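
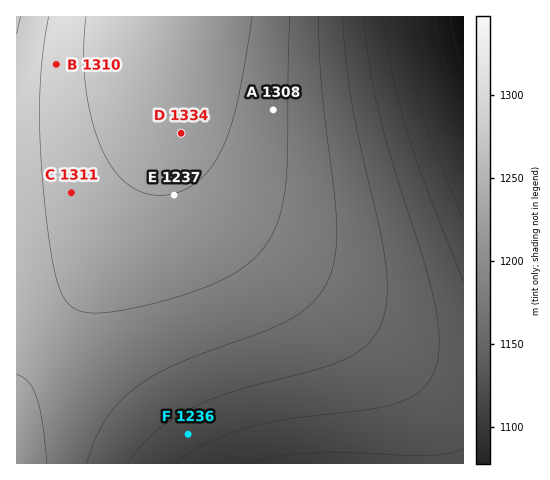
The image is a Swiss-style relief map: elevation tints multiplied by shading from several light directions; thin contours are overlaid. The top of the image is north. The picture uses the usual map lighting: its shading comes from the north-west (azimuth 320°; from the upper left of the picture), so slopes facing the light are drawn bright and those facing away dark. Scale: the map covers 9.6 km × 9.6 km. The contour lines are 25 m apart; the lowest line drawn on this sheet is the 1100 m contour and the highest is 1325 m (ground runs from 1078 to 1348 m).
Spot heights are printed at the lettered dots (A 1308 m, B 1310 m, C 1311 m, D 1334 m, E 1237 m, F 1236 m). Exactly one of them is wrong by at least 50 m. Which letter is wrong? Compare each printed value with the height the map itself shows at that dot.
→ E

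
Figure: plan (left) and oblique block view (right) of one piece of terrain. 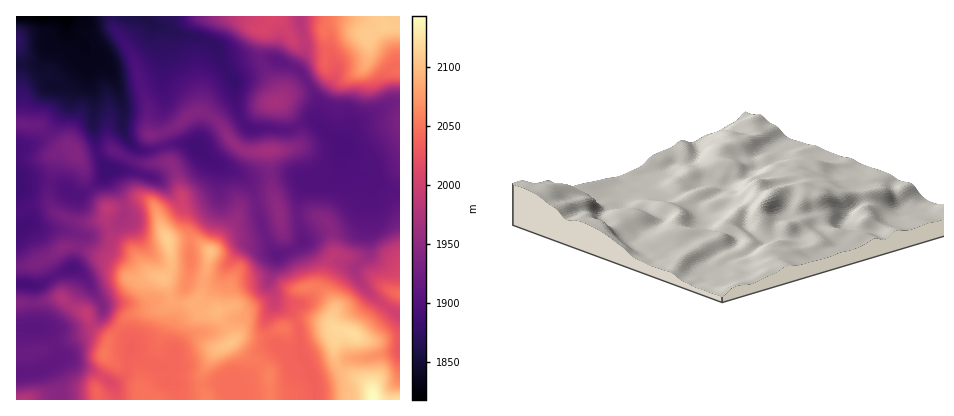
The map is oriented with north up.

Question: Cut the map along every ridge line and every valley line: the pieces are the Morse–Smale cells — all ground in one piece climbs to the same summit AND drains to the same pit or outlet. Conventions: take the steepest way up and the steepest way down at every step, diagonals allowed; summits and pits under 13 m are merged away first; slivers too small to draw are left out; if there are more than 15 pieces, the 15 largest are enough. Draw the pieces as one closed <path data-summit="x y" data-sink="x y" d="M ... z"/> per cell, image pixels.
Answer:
<path data-summit="168 240" data-sink="66 16" d="M132 145l-9 21-5 4-10 0 0 6 9 14 8 20-3 10-12 7 0 3 6 9 18 13 14 20 16 6 7 24-9 6-34 8-18 22-5 14 4 16-5 10 10 8 3 14 197 0 1-14-14-36-4-28-7-10-10-5-6-6-8 19 0 8 5 12 8 6-9 5-24 27-6 4-12 2-10-1-26 3-14 0-10-6-9-14 7 0 5-4 3-10-4-10 0-10 6-14 2-16 10-20 3-18-1-24-20 1-6-9 1-6 14-14 3-6 0-10-4-18-4-10-7-8-3-14-20 5z"/><path data-summit="268 150" data-sink="66 16" d="M144 16l-78 0 2 16 24 23 8 5 12 14 11 32 0 24 6 12 7 6 12 3 14-4 0-7-4-6 18-7 20-15 6 0 10 5 11 11 7 12 8 7 8 4 38-1 10-2 4-4 1-12-3-5-6 3-38-1-9-7-7-16-2-26-11-16-7-16-4-5-58-18z"/><path data-summit="386 26" data-sink="342 146" d="M344 25l-10 0-8 5 0 38-6 7-12 7 11 22-3 18 26 24-1 16 5 13 24 3 20 11 10 2 0-165-18 1-14 9z"/><path data-summit="230 344" data-sink="66 16" d="M268 245l-24 0-2 2-13 15-7 14-6 5-14 0-13-5-2 8-9 18-2 16-6 14 0 10 4 8-1 6-7 10-7 0 11 16 8 4 62-4 6-4 24-27 9-5-8-6-5-12 0-8 9-20-6-20 8-24z"/><path data-summit="76 154" data-sink="66 16" d="M66 23l-1 9-15 14-6 12-6 6-22 2 0 58 24 2 20 20 9 2-12 6-7 28 26 13 4 0 16-11 8-8 3-8-7-10-5-18-2-14 1-30-5-14-2-30-2-4-17-16z"/><path data-summit="354 334" data-sink="66 16" d="M304 241l-1 1 5 4 10 20 1 12-2 10-3 6-10 9-24 1-4-3-1 1 15 10 5 6 4 10 2 22 11 26 6 1 12-4 20-14 16-1 32-7 2-37-12-7-30 28-20-5-5-4 1-20-12-18 10-30-16-13z"/><path data-summit="374 400" data-sink="66 16" d="M86 50l3 32 5 14-1 30 2 14 5 18 7 14-11 12-16 11-4 0-18-10-8-2-1 19 9 12 20 8 20-1 6-2 2-6 1 9 2 4 3 1 10-7 3-10-2-8-15-26 0-6 12-1 12-23-9-16 0-24-9-28-6-10z"/><path data-summit="274 16" data-sink="66 16" d="M300 16l-155 2 9 7 58 18 4 5 7 16 9 12 20-13 16-4 6 0 22 9 9-18z"/><path data-summit="374 400" data-sink="34 328" d="M62 298l-24 5-22 1 0 68 22-1 12-6 10 17 0 18 38 0-1-14 6-8-11-7-16-6-10-7-8 1-1-7-7-16-8-6 30 0 19-4-3-10-4-4-12-6z"/><path data-summit="374 400" data-sink="342 146" d="M344 172l-6 7-6 3-26 3-7 13-1 18 14-1 12 4 5 5 3 10 3 20-3 4 10 5 14 4 12-13 1-74-3-3-18-1z"/><path data-summit="374 400" data-sink="16 188" d="M38 181l-12 1-10 6 0 79 28-7 20-13 12 0 2-13 10 2 22-8-3-6-1-9-2 6-12 3-14 0-20-8-9-12 1-18z"/><path data-summit="168 240" data-sink="26 284" d="M78 247l-5 21 10 6 19 30 0 10-10 12 12 10 4 6 20-26 34-8 9-6-7-24-12-2-12 4-8-1-20-17z"/><path data-summit="400 294" data-sink="342 146" d="M370 178l-2 0 2 20-2 10 0 46-12 12-1 6 10 16 23 18 6-10 6-2 0-102-10-3z"/><path data-summit="276 102" data-sink="66 16" d="M274 59l-22 4-20 13 5 34 6 12 5 6 42 2 6-2-8-16-10-10 29-20-9-12z"/><path data-summit="374 400" data-sink="26 284" d="M74 246l-10 1-14 10-16 7-18 3 0 35 22 1 24-5 10 8 12 6 7 12 3 0 7-8 2-10-16-26-14-12 4-18z"/>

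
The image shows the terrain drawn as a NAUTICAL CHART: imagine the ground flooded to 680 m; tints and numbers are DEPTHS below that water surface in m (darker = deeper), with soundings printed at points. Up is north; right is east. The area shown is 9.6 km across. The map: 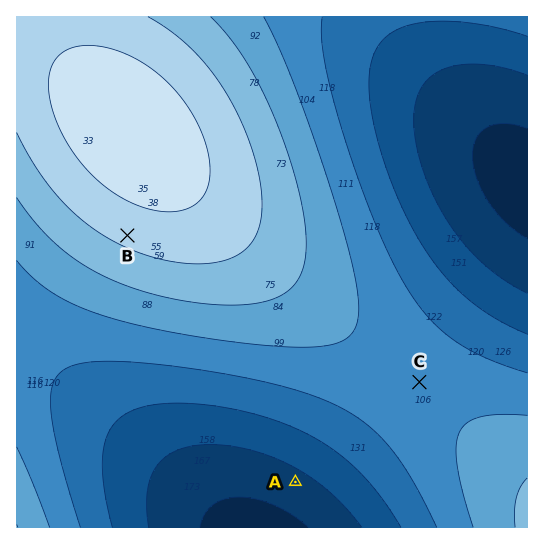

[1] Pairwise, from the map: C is above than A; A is below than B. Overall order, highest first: B C A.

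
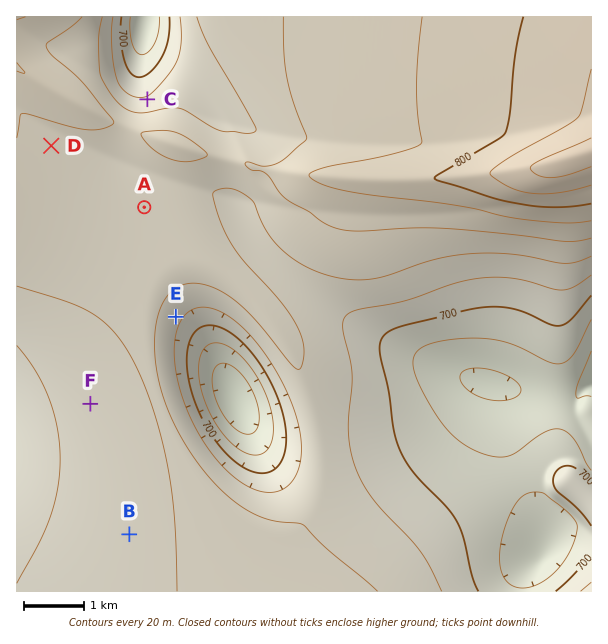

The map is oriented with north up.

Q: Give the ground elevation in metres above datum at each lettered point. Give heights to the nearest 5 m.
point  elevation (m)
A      745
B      735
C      725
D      755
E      725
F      730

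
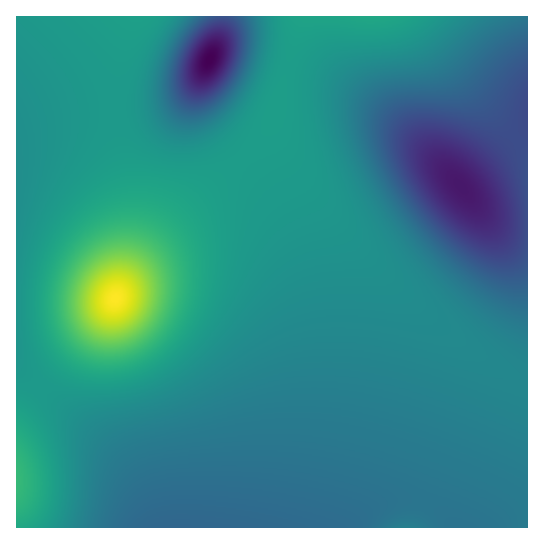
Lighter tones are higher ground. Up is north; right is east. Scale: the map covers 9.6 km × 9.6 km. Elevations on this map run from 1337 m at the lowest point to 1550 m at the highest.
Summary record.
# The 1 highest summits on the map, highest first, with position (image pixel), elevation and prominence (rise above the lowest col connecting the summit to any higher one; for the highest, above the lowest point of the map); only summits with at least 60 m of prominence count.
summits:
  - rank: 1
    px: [115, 298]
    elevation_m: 1550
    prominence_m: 213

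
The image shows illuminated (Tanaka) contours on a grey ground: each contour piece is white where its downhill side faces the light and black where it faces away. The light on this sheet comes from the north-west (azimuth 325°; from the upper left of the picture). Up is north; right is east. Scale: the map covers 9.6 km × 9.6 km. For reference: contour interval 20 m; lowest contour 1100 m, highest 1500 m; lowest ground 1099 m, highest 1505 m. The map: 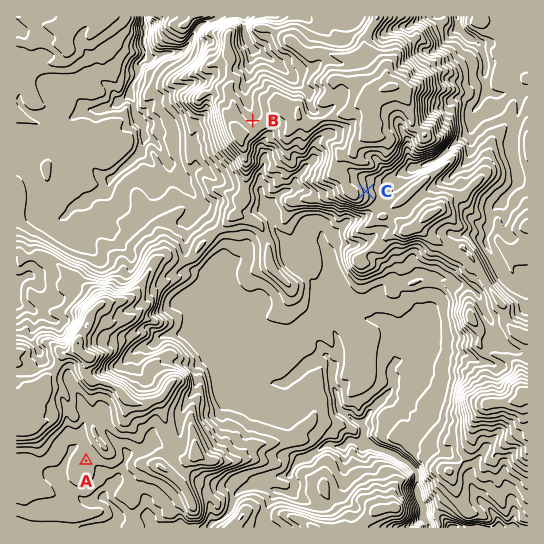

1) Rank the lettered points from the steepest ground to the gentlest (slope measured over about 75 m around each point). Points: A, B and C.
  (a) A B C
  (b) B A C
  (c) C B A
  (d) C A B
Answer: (c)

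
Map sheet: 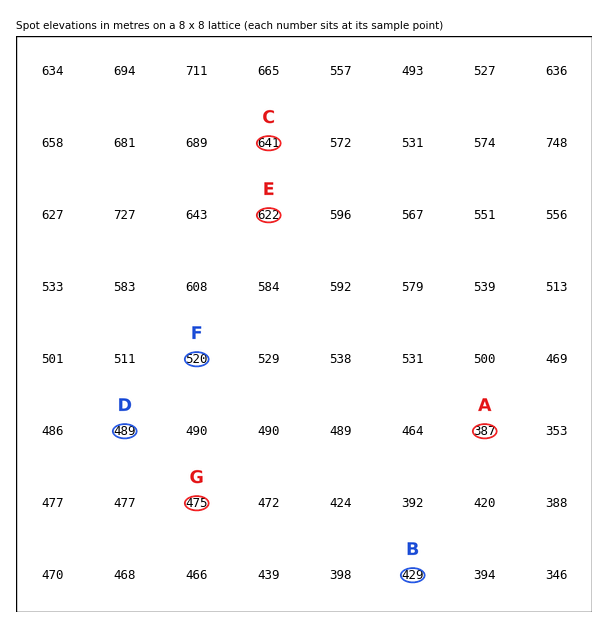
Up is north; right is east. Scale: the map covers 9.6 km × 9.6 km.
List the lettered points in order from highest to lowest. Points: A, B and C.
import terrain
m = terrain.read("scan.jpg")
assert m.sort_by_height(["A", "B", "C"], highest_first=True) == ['C', 'B', 'A']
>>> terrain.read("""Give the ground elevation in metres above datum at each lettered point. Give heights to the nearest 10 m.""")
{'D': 490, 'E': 620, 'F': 520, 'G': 480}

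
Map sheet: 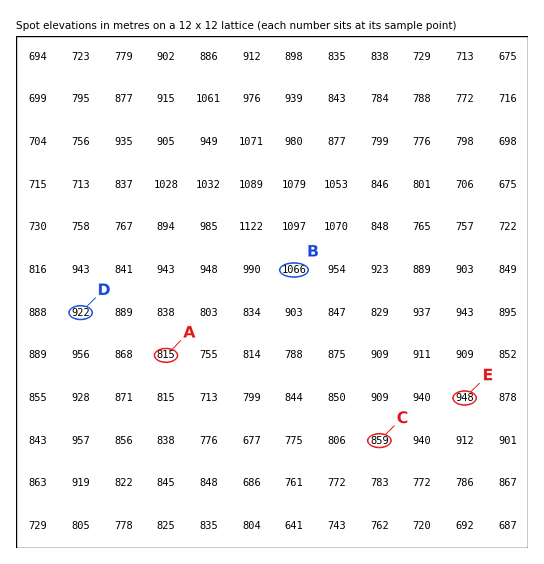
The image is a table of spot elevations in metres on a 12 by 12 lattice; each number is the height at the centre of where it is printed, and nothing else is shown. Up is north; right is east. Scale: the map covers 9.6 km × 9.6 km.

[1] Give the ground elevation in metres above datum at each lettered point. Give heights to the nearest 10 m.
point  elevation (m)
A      820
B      1070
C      860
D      920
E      950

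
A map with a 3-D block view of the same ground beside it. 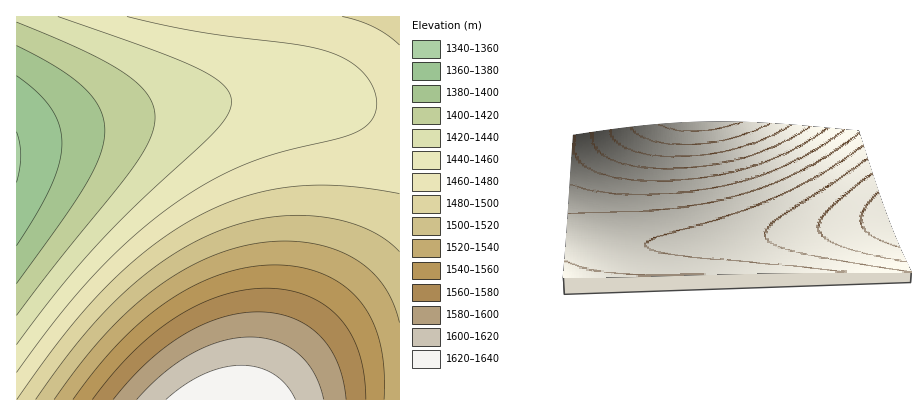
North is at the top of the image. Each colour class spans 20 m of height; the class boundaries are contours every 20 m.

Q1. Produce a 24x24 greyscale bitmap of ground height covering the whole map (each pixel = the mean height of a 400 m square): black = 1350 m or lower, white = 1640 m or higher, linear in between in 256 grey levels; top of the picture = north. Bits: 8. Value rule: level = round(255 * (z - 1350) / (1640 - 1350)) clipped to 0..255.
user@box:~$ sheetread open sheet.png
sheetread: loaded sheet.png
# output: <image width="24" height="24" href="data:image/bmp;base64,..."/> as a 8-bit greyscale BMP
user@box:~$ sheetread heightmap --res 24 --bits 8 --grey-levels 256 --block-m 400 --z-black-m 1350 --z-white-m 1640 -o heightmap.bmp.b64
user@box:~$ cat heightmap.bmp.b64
<image width="24" height="24" href="data:image/bmp;base64,Qk12BgAAAAAAADYEAAAoAAAAGAAAABgAAAABAAgAAAAAAEACAAATCwAAEwsAAAABAAAAAAAAAAAAAAEBAQACAgIAAwMDAAQEBAAFBQUABgYGAAcHBwAICAgACQkJAAoKCgALCwsADAwMAA0NDQAODg4ADw8PABAQEAAREREAEhISABMTEwAUFBQAFRUVABYWFgAXFxcAGBgYABkZGQAaGhoAGxsbABwcHAAdHR0AHh4eAB8fHwAgICAAISEhACIiIgAjIyMAJCQkACUlJQAmJiYAJycnACgoKAApKSkAKioqACsrKwAsLCwALS0tAC4uLgAvLy8AMDAwADExMQAyMjIAMzMzADQ0NAA1NTUANjY2ADc3NwA4ODgAOTk5ADo6OgA7OzsAPDw8AD09PQA+Pj4APz8/AEBAQABBQUEAQkJCAENDQwBEREQARUVFAEZGRgBHR0cASEhIAElJSQBKSkoAS0tLAExMTABNTU0ATk5OAE9PTwBQUFAAUVFRAFJSUgBTU1MAVFRUAFVVVQBWVlYAV1dXAFhYWABZWVkAWlpaAFtbWwBcXFwAXV1dAF5eXgBfX18AYGBgAGFhYQBiYmIAY2NjAGRkZABlZWUAZmZmAGdnZwBoaGgAaWlpAGpqagBra2sAbGxsAG1tbQBubm4Ab29vAHBwcABxcXEAcnJyAHNzcwB0dHQAdXV1AHZ2dgB3d3cAeHh4AHl5eQB6enoAe3t7AHx8fAB9fX0Afn5+AH9/fwCAgIAAgYGBAIKCggCDg4MAhISEAIWFhQCGhoYAh4eHAIiIiACJiYkAioqKAIuLiwCMjIwAjY2NAI6OjgCPj48AkJCQAJGRkQCSkpIAk5OTAJSUlACVlZUAlpaWAJeXlwCYmJgAmZmZAJqamgCbm5sAnJycAJ2dnQCenp4An5+fAKCgoAChoaEAoqKiAKOjowCkpKQApaWlAKampgCnp6cAqKioAKmpqQCqqqoAq6urAKysrACtra0Arq6uAK+vrwCwsLAAsbGxALKysgCzs7MAtLS0ALW1tQC2trYAt7e3ALi4uAC5ubkAurq6ALu7uwC8vLwAvb29AL6+vgC/v78AwMDAAMHBwQDCwsIAw8PDAMTExADFxcUAxsbGAMfHxwDIyMgAycnJAMrKygDLy8sAzMzMAM3NzQDOzs4Az8/PANDQ0ADR0dEA0tLSANPT0wDU1NQA1dXVANbW1gDX19cA2NjYANnZ2QDa2toA29vbANzc3ADd3d0A3t7eAN/f3wDg4OAA4eHhAOLi4gDj4+MA5OTkAOXl5QDm5uYA5+fnAOjo6ADp6ekA6urqAOvr6wDs7OwA7e3tAO7u7gDv7+8A8PDwAPHx8QDy8vIA8/PzAPT09AD19fUA9vb2APf39wD4+PgA+fn5APr6+gD7+/sA/Pz8AP39/QD+/v4A////AHSDkqGwvsvX4erx9vr7+vfy6+LXy76voGp5iJals8DM1+Do7fHz8/Ds5t7UybyuoF9ufYuaqLXBzNXd4+fq6ujl39jPxbmtoFVjcoCOnKm1wMnR2N3f4N/c2NHKwLaqnktZZ3WCkJ2os73FzNHU1dXTz8rDurGnnEJOXGl3hJCcprC4v8TIysrJxsG7tKuimDhFUV5reISPmqOrsre7vr6+u7eyrKWdlDA7R1RgbHeCjZaepaqusbKysK2ppJ6XkCcyPklVYGx2gImRmJ2hpKampaOgm5aRiyAqNUBLVmBqdHyEi5CVmJqampmWk4+KhRojLThCTFZfaHF4foSIjI6Pj46MioeDgBQdJzA6Q0xVXmZtc3h9gIKEhISDgX99ehAYISozPERNVFxiaG1ydXh5enp6eXh2dQ0UHSUtNT1FTFNZX2Roa25wcXJycXFwcAsSGiEpMDg/RkxSV1xgY2ZoaWpqa2trbAoRGB8mLTQ7QUdMUVVZXF9hYmNkZWZnaAsSGB8lLDI4PkNITVBUV1lbXV5fYWJkZg4UGiAmLDI3PUJGSk5RU1ZXWVtcXV9hZBIYHSMpLjQ5PUJGSU1PUlRVV1laXF5hZBgdIygtMjc8QERIS05QUlRVV1haXF5hZR8kKS80OD1BRUlMTlFTVVZYWVpcXmBkaCgtMjc8QERITE9SVFZYWVtcXV5fYWRobDI3PEFGSk5SVVhaXF5fYGFiY2RlZ2ptcj5ESE1RVlldYGJkZmdoaWpqa2xtbnF1eQ=="/>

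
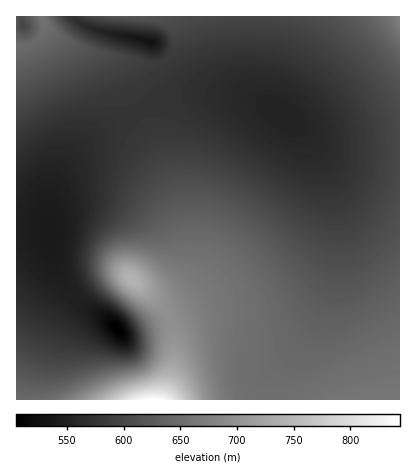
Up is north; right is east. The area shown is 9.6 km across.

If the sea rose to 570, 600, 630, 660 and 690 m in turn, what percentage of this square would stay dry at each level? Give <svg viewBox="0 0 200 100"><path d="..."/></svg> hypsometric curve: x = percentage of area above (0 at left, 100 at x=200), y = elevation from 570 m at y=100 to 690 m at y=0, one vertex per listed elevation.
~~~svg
<svg viewBox="0 0 200 100"><path d="M158 100l-61-25-37-25-39-25-11-25"/></svg>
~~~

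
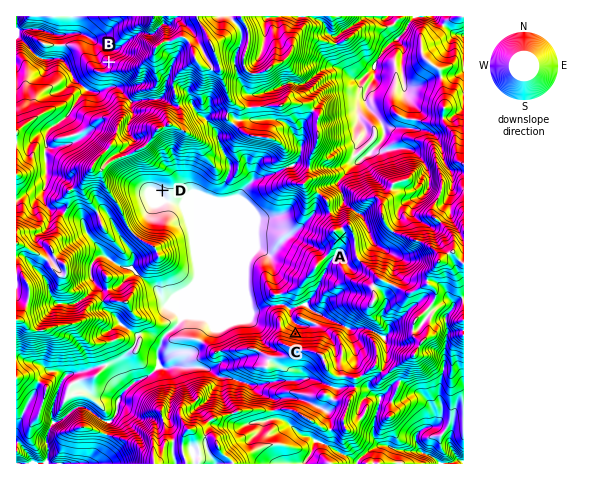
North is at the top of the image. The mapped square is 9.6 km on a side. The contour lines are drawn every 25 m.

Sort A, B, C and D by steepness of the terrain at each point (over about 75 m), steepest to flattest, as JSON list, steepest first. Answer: ["C", "B", "A", "D"]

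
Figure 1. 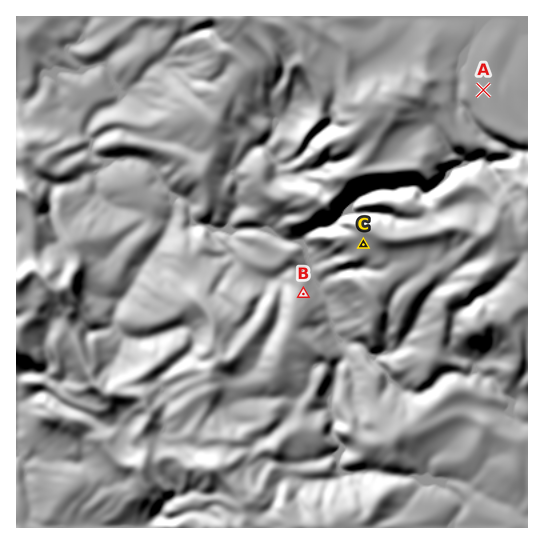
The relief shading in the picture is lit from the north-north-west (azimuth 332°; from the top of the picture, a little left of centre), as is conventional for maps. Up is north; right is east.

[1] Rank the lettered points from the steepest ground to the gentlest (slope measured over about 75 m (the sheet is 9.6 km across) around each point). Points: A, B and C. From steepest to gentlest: B C A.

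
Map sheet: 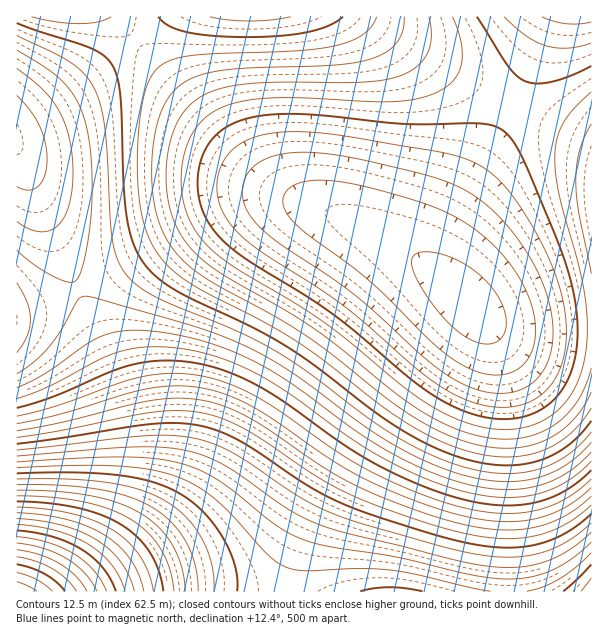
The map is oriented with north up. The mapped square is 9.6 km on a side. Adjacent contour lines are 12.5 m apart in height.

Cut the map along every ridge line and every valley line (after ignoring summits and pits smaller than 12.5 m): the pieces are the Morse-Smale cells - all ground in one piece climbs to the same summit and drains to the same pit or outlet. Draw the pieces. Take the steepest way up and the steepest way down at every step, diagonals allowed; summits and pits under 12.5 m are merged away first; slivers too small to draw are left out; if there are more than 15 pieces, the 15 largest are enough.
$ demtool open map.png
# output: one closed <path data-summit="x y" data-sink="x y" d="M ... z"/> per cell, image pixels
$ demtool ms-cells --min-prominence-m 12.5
<path data-summit="17 591" data-sink="470 305" d="M287 199l-32 0-25 7-39 20-71 42-42 22 22 46 21 54 9 39 2 33-5 27-17 39-20 30-33 34 453-1-4-198-6-36-12-28-12-17-30-30-47-35-57-30z"/><path data-summit="249 17" data-sink="470 305" d="M360 16l-245 1 107 121 39 40 33 21 48 18 42 21 38 24 19 16 1-2-6-9 0-15 3-10 19-41 44-76 9-21-68-37z"/><path data-summit="17 140" data-sink="470 305" d="M114 16l-98 1 0 133 10 20 28 67 24 52 29-13 84-50 39-20 25-7 32 0 9 3 5-1-23-11-30-24z"/><path data-summit="17 591" data-sink="17 320" d="M78 290l-34 14-28 7 1 281 39 0 6-4 28-30 16-22 15-29 7-24 4-39-8-43-15-44z"/><path data-summit="591 195" data-sink="470 305" d="M513 104l-2 1-69 129-6 18 0 15 6 11 41 41 8 5 16 4 84-2 1-183z"/><path data-summit="591 591" data-sink="470 305" d="M485 319l-3 2 6 8 12 28 6 36 4 198 81 1 1-265-85 1-16-4z"/><path data-summit="249 17" data-sink="576 17" d="M551 16l-190 1 82 50 69 37 24-50z"/><path data-summit="591 195" data-sink="576 17" d="M591 16l-39 0-2 2-20 50-18 34 3 4 76 36z"/><path data-summit="17 140" data-sink="17 320" d="M17 151l-1 158 5 1 35-10 21-10 1-2z"/>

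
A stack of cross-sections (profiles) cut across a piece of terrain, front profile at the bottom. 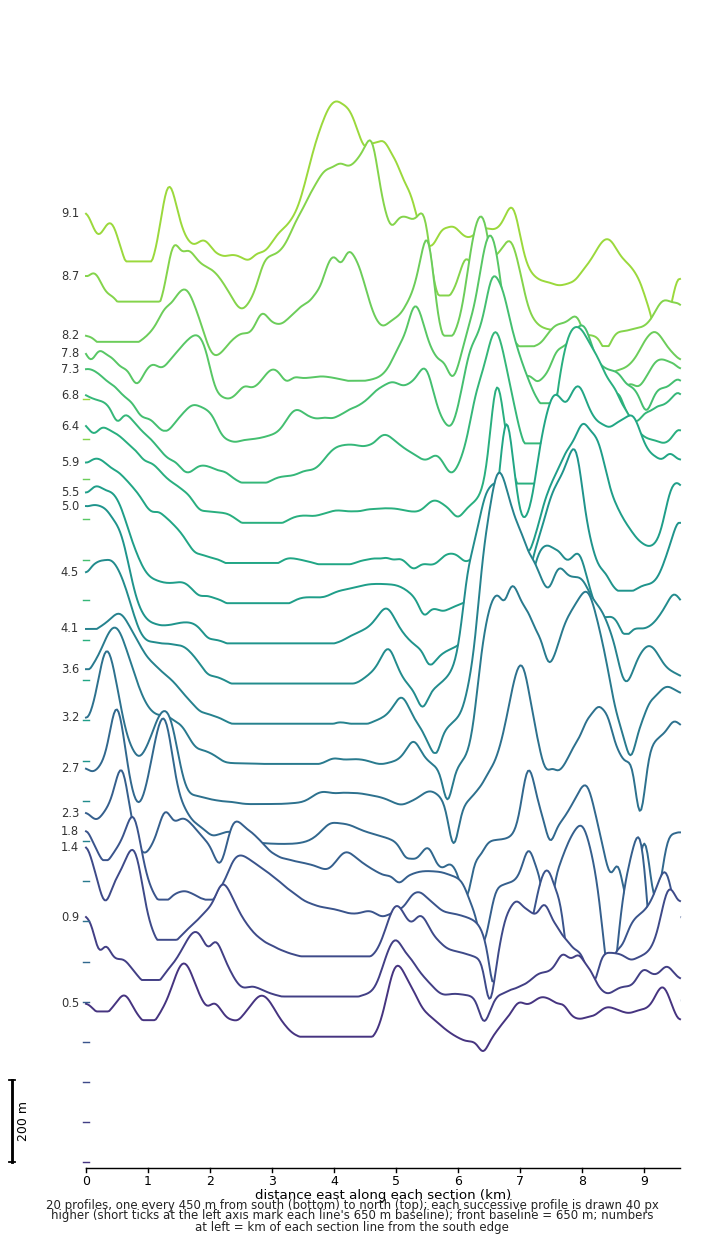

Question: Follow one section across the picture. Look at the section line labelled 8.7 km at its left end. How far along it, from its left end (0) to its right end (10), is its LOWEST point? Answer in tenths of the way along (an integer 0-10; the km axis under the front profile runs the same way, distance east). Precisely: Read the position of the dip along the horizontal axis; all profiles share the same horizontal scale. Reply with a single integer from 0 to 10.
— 9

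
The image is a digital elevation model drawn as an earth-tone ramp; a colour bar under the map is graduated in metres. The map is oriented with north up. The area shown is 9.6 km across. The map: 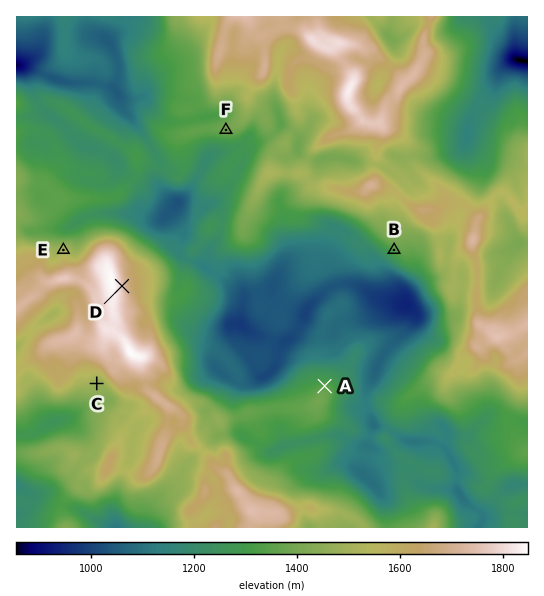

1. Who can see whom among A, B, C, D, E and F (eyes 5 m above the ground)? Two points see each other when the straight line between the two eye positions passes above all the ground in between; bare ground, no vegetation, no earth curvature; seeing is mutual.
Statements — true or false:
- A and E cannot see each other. true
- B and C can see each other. false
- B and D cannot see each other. false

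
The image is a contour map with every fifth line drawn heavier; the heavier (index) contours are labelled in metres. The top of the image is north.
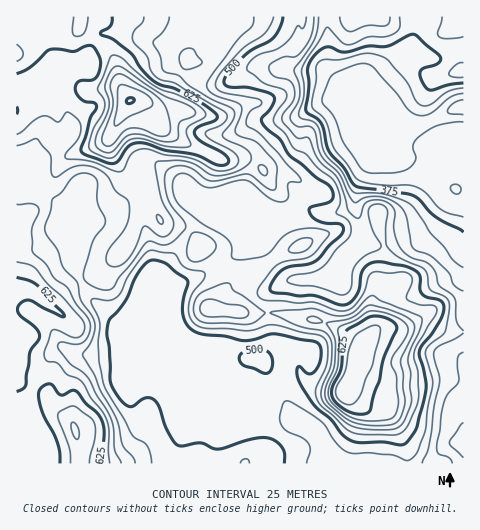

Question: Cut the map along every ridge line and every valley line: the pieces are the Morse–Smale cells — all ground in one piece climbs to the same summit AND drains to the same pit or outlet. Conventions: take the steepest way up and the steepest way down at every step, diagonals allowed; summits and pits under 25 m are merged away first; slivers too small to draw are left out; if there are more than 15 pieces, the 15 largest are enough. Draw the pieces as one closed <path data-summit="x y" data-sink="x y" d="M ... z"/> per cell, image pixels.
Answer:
<path data-summit="130 101" data-sink="463 108" d="M327 16l-120 0-13 13-15 5-12 11-21-6-16-10-28 5-8 8-9 22-22 3-3 3-4 17-9-7-31 2 0 105 24 3 19 14 21 52-3 17 11 22 31 30 84 35-21-23-5-9-3-13 2-29 26-11 34-20 14-16 8-5 15-16 19-2 13-8 18 6 9 0 12-3 7-4 4-4 5 24 0 16 19 3 21-7 16-3 12-6 10-9 9-17 6 3 11 1 0-100-11 1-26 13-13 2-8-2-13-8-24-28-13 2-10-1-14-13-4-10z"/><path data-summit="75 431" data-sink="463 108" d="M28 188l-12 0 0 275 162 1 4-26-1-21 29-15 8-7 2-6 7-5-24-24-79-32-18-14-18-19-11-22 3-17-21-52-19-14z"/><path data-summit="347 386" data-sink="463 108" d="M355 203l-4 4-7 4-12 3-9 0-18-6-13 8-16 1-10 7-10 13 18 28 11 12 6 3-18 9-5 8 0 26 2 14 14 16-1 43 7 13 21 12 14 14 7 12 15 12 13 5 45 0 2-6-1-10-11-24-9-15-2-23-21-10-10-1 11-31 14-15 24 0 17-10 7-1 15 11 15 3 8 0 0-123-11-2-6-3-9 17-10 9-12 6-39 10-17-3 0-16z"/><path data-summit="130 101" data-sink="463 108" d="M272 342l-42 4-7 3-2 13 7 22-4 1-14 17-29 15 1 21-4 14 1 12 180-1-19-8-15-20-14-14-22-12-6-13 1-43-6-9z"/><path data-summit="347 386" data-sink="463 446" d="M426 318l-7 1-17 10-20-1-7 3-11 13-10 27 1 3 29 12 2 23 18 36 3 8-1 11 29 0 3-9 9-10 6-2 11 1 0-111-23-4z"/><path data-summit="211 308" data-sink="463 108" d="M258 234l-6 2-20 22-30 17-26 11-2 29 8 22 45 47-6-22 2-13 7-3 42-4-4-19 0-26 5-8 18-9-6-3-15-17-14-23z"/><path data-summit="458 17" data-sink="463 108" d="M463 16l-44 0-9 33-29 22-11 11 0 3 14 19 15 15 19 5 46-18z"/><path data-summit="81 24" data-sink="463 108" d="M206 16l-189 0-1 65 31-1 9 7 4-17 3-3 22-3 9-22 8-8 28-5 16 10 21 6 12-11 15-5z"/><path data-summit="354 17" data-sink="463 108" d="M418 16l-90 0 0 48 2 6 18 18 21-2 5-9 36-28z"/><path data-summit="130 101" data-sink="463 446" d="M462 443l-15 2-9 10-2 8 27 1 1-19z"/>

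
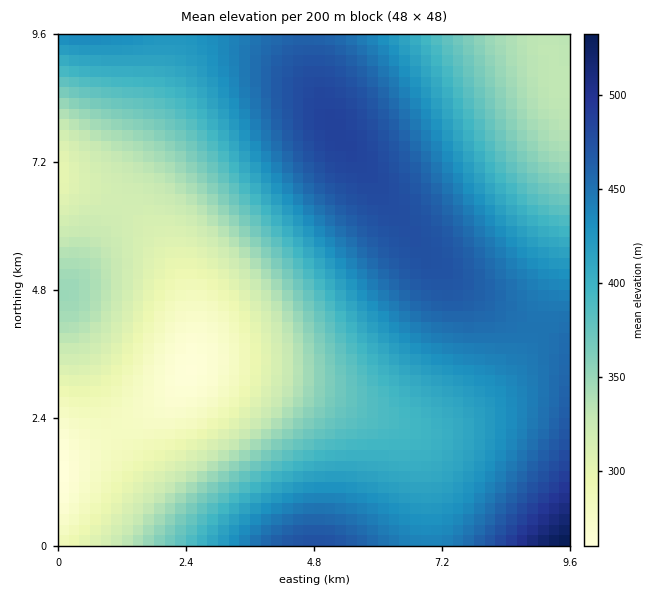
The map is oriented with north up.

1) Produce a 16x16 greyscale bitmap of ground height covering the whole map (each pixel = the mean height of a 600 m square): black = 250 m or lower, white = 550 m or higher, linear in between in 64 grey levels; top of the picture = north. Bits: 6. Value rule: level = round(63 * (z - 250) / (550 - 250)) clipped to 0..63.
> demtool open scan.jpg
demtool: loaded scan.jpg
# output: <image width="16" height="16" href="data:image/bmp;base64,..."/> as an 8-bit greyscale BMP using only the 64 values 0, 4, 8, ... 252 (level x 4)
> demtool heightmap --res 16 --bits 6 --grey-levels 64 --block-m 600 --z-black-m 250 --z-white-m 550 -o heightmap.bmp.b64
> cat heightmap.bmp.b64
<image width="16" height="16" href="data:image/bmp;base64,Qk02BQAAAAAAADYEAAAoAAAAEAAAABAAAAABAAgAAAAAAAABAAATCwAAEwsAAAABAAAAAAAAAAAAAAEBAQACAgIAAwMDAAQEBAAFBQUABgYGAAcHBwAICAgACQkJAAoKCgALCwsADAwMAA0NDQAODg4ADw8PABAQEAAREREAEhISABMTEwAUFBQAFRUVABYWFgAXFxcAGBgYABkZGQAaGhoAGxsbABwcHAAdHR0AHh4eAB8fHwAgICAAISEhACIiIgAjIyMAJCQkACUlJQAmJiYAJycnACgoKAApKSkAKioqACsrKwAsLCwALS0tAC4uLgAvLy8AMDAwADExMQAyMjIAMzMzADQ0NAA1NTUANjY2ADc3NwA4ODgAOTk5ADo6OgA7OzsAPDw8AD09PQA+Pj4APz8/AEBAQABBQUEAQkJCAENDQwBEREQARUVFAEZGRgBHR0cASEhIAElJSQBKSkoAS0tLAExMTABNTU0ATk5OAE9PTwBQUFAAUVFRAFJSUgBTU1MAVFRUAFVVVQBWVlYAV1dXAFhYWABZWVkAWlpaAFtbWwBcXFwAXV1dAF5eXgBfX18AYGBgAGFhYQBiYmIAY2NjAGRkZABlZWUAZmZmAGdnZwBoaGgAaWlpAGpqagBra2sAbGxsAG1tbQBubm4Ab29vAHBwcABxcXEAcnJyAHNzcwB0dHQAdXV1AHZ2dgB3d3cAeHh4AHl5eQB6enoAe3t7AHx8fAB9fX0Afn5+AH9/fwCAgIAAgYGBAIKCggCDg4MAhISEAIWFhQCGhoYAh4eHAIiIiACJiYkAioqKAIuLiwCMjIwAjY2NAI6OjgCPj48AkJCQAJGRkQCSkpIAk5OTAJSUlACVlZUAlpaWAJeXlwCYmJgAmZmZAJqamgCbm5sAnJycAJ2dnQCenp4An5+fAKCgoAChoaEAoqKiAKOjowCkpKQApaWlAKampgCnp6cAqKioAKmpqQCqqqoAq6urAKysrACtra0Arq6uAK+vrwCwsLAAsbGxALKysgCzs7MAtLS0ALW1tQC2trYAt7e3ALi4uAC5ubkAurq6ALu7uwC8vLwAvb29AL6+vgC/v78AwMDAAMHBwQDCwsIAw8PDAMTExADFxcUAxsbGAMfHxwDIyMgAycnJAMrKygDLy8sAzMzMAM3NzQDOzs4Az8/PANDQ0ADR0dEA0tLSANPT0wDU1NQA1dXVANbW1gDX19cA2NjYANnZ2QDa2toA29vbANzc3ADd3d0A3t7eAN/f3wDg4OAA4eHhAOLi4gDj4+MA5OTkAOXl5QDm5uYA5+fnAOjo6ADp6ekA6urqAOvr6wDs7OwA7e3tAO7u7gDv7+8A8PDwAPHx8QDy8vIA8/PzAPT09AD19fUA9vb2APf39wD4+PgA+fn5APr6+gD7+/sA/Pz8AP39/QD+/v4A////ACAwSGB4kKi0tKygnKC0zOAQJDRIYHiMnKCYkIyUpLjMDBwkMERYbHyEhISEiJiswBQYGBwoOExgcHR4fISQoLQgIBgQFCQ4UGBweICIlKCsNCwcDAwYMEhgdISMlJykrEQ4JBQQHDBMaICUoKSoqKhQRDAcGCQ8WHiQpLC0sKikUEQ0KCQ0TGyIoLC4uKygmERAODA0SGSAnLC8vLSklIQ4ODg8SGB8mLC8wLiolIBwMDhASFh0kKy8xLywnIRsXDhETFhsiKC4xMS4pIx0XFBQXGRsfJSswMTAsJiAZFBIcHh8gIycsLzAuKSMdFxMRJCQkJCUoKy0tKiUgGhUSEQ="/>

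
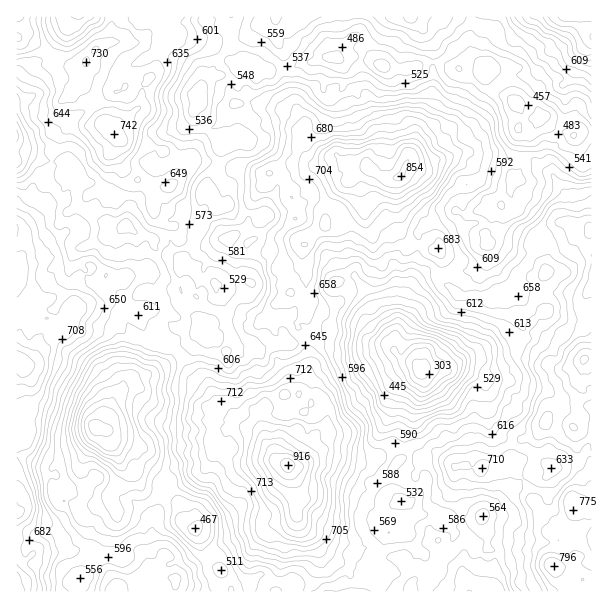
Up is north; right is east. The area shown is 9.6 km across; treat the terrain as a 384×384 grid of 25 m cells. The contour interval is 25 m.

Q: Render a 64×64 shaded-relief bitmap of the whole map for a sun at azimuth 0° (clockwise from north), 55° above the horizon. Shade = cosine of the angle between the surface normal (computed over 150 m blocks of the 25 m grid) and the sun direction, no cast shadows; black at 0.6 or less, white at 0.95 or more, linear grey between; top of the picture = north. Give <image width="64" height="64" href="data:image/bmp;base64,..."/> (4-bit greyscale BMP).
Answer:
<image width="64" height="64" href="data:image/bmp;base64,Qk12CAAAAAAAAHYAAAAoAAAAQAAAAEAAAAABAAQAAAAAAAAIAAATCwAAEwsAABAAAAAAAAAAAAAAABEREQAiIiIAMzMzAERERABVVVUAZmZmAHd3dwCIiIgAmZmZAKqqqgC7u7sAzMzMAN3d3QDu7u4A////AKmZiaq7vLmZmYmquXibuqqFNmZ4q7upiJmId2eIVXmaupiYmZrNyqqqqaq5dnmXiHVFd4mrq6qIiHd3aIdFeavLlnd3i97Mu7zLqphUREQ0ZmZ5mpiKu5iHd3d5h2iavLqHZ3eLzLu7q8y5dlQhIhI1d4iZmJq6mYd4iIiIrMuqq6mZmavLq8u8zdp1VTIjIRRniZmrzLmZmImYiZrN26qby6q7zNzMzO3e3IZmU0QRJFeJq7zcqaqpqqmZmaurqnirqszM3tzM3ty6h2Z3ZCNWZnqrqqqqvKq7uZqpmYmYVXm7zMvNzLqrqId2eJmHVnh3eaqZmqu6qauqqpmql3dlesu7u7uru5h2ZUV5qYd4dneImaq7upiImZmYebund6iLy5mrqZvLqHVDFHiGVohlZ4iImrqohmdlV3d5q5mauoqpiImavMuoUhElZmVFeId3iIiId4mGZlM2Z5u7vMyriImqh4vduphBAVZlRUVomZdniHdlWYdVQ0V5vNze3KupisuprMyrqFM0d2RERFZ4dmZ4iYh4hlVUZnirzM3LqZmavM3du7unZ3Z4dVVWeHdmV3d5qod3h4iJmJqqu7uXaKqt7/26y6doh3iYd4vMqHdniYiamIq7vLu6mYiImoVGmr3//Mu5hniHeamaze7bmIebuYq7vd3d3LunZlZ5hkWJve3LqXZoiImZiavt3cuohovcvNzM7d3cupZVVWeYZniLy6mXVWiImqmJvO7cy6mYed7d7czdzdy7p1V2d6qGVleIiGZniYeKqZq93t3cq8ypzu7t3u3d3My5iJqZqoZUNFd3aKupiJmau7vMzcu7zcvN7u///dzMvLuqq6qIdVQyRWeKu6maqqvLy6mYmrqsys3u///szLu7u7uqmXdmZDJFaKu5h5vMzdzdyZiauqvLve7//szMu7ury5iHZWZUMkVompiImszu7e/czLvLu8y83u/t3dy7u6qph3dmZVQzRVaIiZmbve/u7t3dvMuszLvM3d3d26mph3h3d3h2VUNFVVVWiazO3t7dzdy7u6q7u7u6q7uqmIdmeIh3qph3UyNDMiJYre7dzdzN3My6mqu7qHdmZ4qYd3mruZjMuXdCARERIli83cq7yszdzLmJqruWVVQzaIh4q8y7zNy6dUIhEiRXmrvLqZiIqqq7qHeHiHQhIRI0Vnmru73eu7uWVmVmd5qrqqqZh2d5eJmYdmRGZAAAASI1eJu7vNyqu6l3eImImamZmZmIiId4iZl3ZCNEEAABMzV4msy6qqqqupdniZmHmamImqq6h5mIiGVlMRI0MhIzRXiJvLmZmpmrqYiImqqaqZm7vMuYmZipZFVCEkZlRFVWd3iIiImJmqzMu5iKuqqqm8u8y6mZmsuWVUQ0VURniJiIiHeJmImrvNzLl3iZmZqrqqu6mZiZvLl0NVZkRpu8y6mZqqu5iau8y5mph3iKqqmIiYd4iId5mnU0VWV5u7zdypq7vLqZmqu6mby6maq6l2Z2ZniIh1VnZVVEVoiZq93LmJmZqqmZm8zM3cy7qZiGRVVmmoeHZVRVZlRVZom8zMyoZ2aJqqqqzdzMzMuXZ3ZVZnipd3dlUzRlZnZ4mszcy6l3Zniqq7mavLvMuodomHeJipiJhURERWVomqq7u7qqmYiIiJqruYiaq8uXd4mqq6u7qry2NVVXd3irzMuZmqq6mIiIq6u7qqmJp2V4mavd28zLzch4hld3d4rMy5iazd2oiarMupu7p2VmVomZrO7aqrqrqqqWZndmaKu6u7vN7cq83d26maqGVVd4eJmrvKl2d4ibqWaHZURFeZmaq7vMzd7dzLupmYd3Z4l2aauIiGRXiZqFNodSIyImZlZ4qqvN3czbu7uqmYdmiYZXmYeJdWmYiGRFdTIhERNmVFeaqrvM3ey6urqXdniruoVniImIeYdmZndlV2QzIVd2Z5qpmc7/3LqpmGVWi7vMplaZmquZiHZomXirp2ZTNXh3eIib3v+8u5mHVEV5qZu5eKus3tqZmHmqq8y5iZdWeId3ms3dzJqph3ZWZUZ4msuqvM3u26q7u83dzMy7y6mZmazN3t3LqIdlVFd2VYrM3cu7zLy6ms3v//7d7tvMzLqrzu7dzcuGd3ZUVomGi83e2pmZmImavf///u7v7Lu7u6q93dy6ulVnd3eIqqdnir3bh4eHeKus3+7d7e3su7u7uaqrzKd3Rnh3iru8qEVorMuXeIh5u8ze7d7u3e3d3cy6qqqqhmV5mHZ5vd3Kh4mayqmIiZq83e7d7v///u7t3cu7mGVmZompl2ec3dupmZmpqrq7vM3d3N3e///+3d3d25h1M0VWZ3iqh4mru6dmeImrzN3t3ty7zM3v/+3d3d3KdVVVVURVV5qYiIial0RWeKzM3e3u7Mzd3e7u7t3dzcp2Z3d1NGZniZmIiJu6ZVZ4m7u7u93t3t3d3Mzcy7u7qpiHZnVEV4iaqYiJmsunZVeJmZh4m7zdy8upiImoiJiIh3ZWVTMleb3MmHd4m6hUVnh3ZlZ3iamaqFVlRXZ3hlRVVmZmMjV63u3Kh3iJiGVniHZWaHZndomXRWU0Zmd2VVVWdlZViJve7u2qq6mZiJqql3Z4dlVVaIZVVFZ2VnZ4dlVDJHiZmrzd7czMuqmququqiHiGVUVFZlREZ4Zmd4l1MiATaImZur3ty8zKmaq6qqqZeJZUVVNFVENohnZ4iGMhMRJX"/>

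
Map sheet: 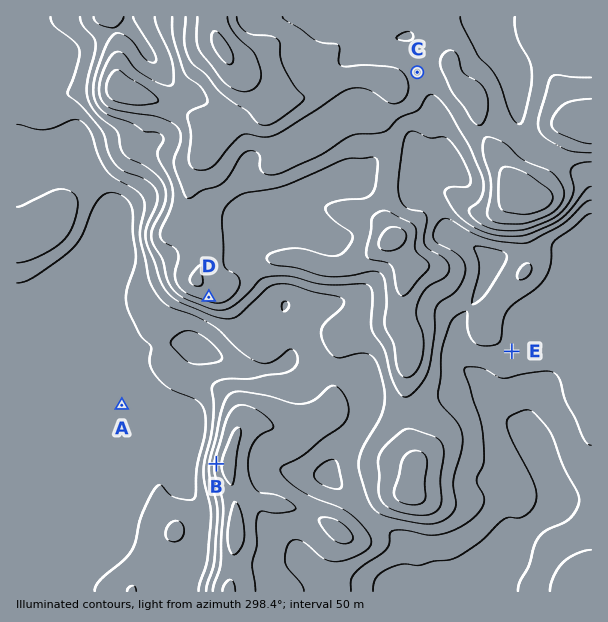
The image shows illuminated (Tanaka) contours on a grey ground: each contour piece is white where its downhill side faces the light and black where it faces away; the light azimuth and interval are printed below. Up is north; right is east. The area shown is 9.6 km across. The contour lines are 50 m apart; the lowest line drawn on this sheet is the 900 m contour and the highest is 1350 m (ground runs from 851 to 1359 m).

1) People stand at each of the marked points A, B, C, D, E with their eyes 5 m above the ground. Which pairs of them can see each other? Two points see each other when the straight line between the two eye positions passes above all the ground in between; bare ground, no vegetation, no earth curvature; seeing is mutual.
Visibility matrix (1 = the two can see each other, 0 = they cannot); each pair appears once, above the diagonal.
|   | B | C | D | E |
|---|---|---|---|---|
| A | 1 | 0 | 1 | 0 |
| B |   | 0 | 1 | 0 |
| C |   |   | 0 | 0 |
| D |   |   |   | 0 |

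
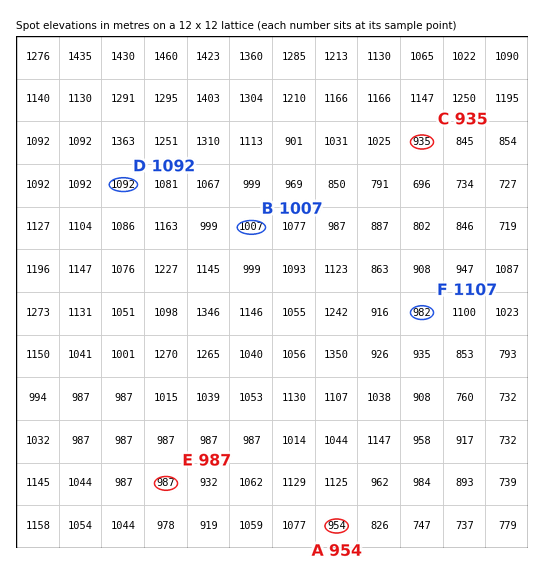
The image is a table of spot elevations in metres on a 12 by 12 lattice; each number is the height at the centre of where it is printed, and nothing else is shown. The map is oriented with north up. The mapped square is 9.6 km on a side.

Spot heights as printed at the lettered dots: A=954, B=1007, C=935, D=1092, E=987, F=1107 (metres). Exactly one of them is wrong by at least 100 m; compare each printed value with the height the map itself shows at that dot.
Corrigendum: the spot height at F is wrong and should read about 982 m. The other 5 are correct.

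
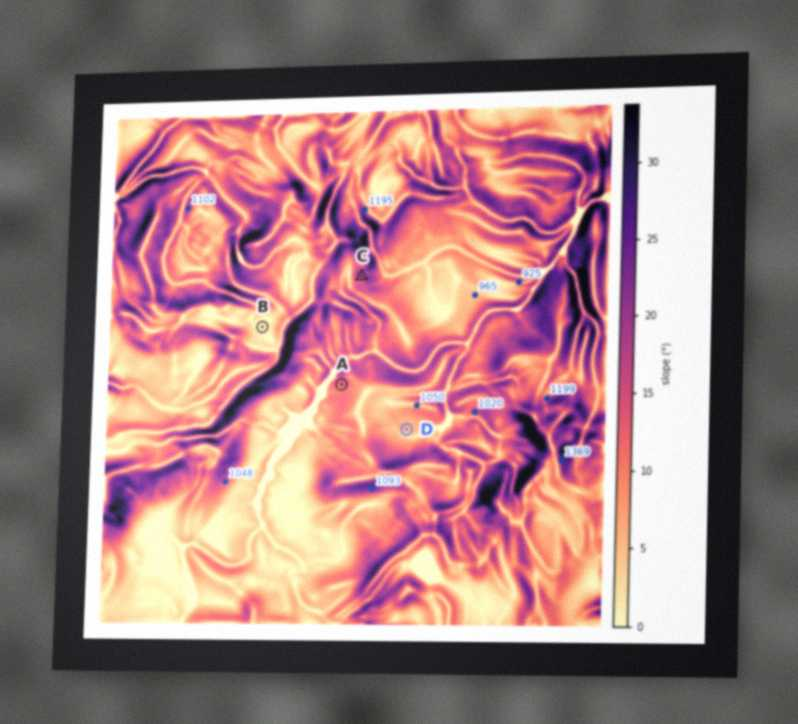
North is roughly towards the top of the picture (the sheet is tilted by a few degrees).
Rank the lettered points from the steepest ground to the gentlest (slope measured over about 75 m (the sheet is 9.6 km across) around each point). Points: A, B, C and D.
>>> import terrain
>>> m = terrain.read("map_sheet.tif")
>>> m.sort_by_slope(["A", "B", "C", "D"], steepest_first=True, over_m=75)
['C', 'A', 'D', 'B']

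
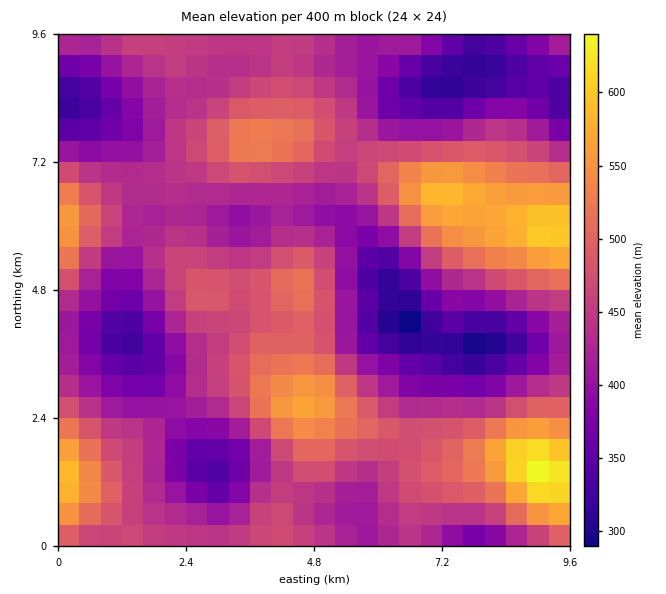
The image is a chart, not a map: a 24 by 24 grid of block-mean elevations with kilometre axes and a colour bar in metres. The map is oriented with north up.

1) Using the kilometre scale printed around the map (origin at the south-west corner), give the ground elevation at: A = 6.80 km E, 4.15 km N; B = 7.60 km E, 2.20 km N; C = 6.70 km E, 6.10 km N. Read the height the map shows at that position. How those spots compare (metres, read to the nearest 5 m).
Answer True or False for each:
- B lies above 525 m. False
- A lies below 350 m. True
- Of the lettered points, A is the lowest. True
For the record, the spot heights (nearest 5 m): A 295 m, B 485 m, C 515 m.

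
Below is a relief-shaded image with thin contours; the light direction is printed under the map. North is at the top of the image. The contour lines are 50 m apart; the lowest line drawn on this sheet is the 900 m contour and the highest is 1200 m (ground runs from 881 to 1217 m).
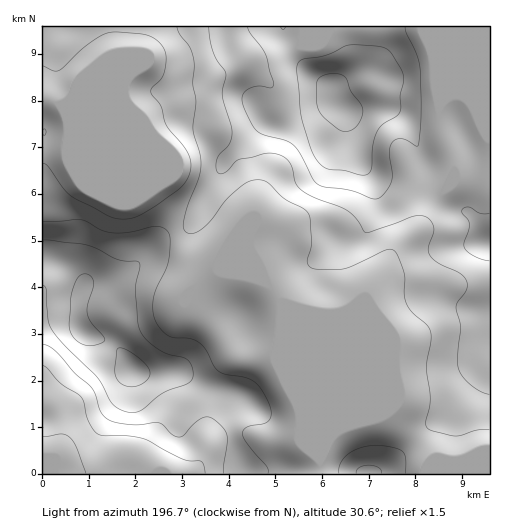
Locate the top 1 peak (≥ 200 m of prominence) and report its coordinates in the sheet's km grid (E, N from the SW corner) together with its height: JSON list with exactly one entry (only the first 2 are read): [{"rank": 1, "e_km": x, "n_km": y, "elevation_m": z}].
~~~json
[{"rank": 1, "e_km": 6.36, "n_km": 7.89, "elevation_m": 1217}]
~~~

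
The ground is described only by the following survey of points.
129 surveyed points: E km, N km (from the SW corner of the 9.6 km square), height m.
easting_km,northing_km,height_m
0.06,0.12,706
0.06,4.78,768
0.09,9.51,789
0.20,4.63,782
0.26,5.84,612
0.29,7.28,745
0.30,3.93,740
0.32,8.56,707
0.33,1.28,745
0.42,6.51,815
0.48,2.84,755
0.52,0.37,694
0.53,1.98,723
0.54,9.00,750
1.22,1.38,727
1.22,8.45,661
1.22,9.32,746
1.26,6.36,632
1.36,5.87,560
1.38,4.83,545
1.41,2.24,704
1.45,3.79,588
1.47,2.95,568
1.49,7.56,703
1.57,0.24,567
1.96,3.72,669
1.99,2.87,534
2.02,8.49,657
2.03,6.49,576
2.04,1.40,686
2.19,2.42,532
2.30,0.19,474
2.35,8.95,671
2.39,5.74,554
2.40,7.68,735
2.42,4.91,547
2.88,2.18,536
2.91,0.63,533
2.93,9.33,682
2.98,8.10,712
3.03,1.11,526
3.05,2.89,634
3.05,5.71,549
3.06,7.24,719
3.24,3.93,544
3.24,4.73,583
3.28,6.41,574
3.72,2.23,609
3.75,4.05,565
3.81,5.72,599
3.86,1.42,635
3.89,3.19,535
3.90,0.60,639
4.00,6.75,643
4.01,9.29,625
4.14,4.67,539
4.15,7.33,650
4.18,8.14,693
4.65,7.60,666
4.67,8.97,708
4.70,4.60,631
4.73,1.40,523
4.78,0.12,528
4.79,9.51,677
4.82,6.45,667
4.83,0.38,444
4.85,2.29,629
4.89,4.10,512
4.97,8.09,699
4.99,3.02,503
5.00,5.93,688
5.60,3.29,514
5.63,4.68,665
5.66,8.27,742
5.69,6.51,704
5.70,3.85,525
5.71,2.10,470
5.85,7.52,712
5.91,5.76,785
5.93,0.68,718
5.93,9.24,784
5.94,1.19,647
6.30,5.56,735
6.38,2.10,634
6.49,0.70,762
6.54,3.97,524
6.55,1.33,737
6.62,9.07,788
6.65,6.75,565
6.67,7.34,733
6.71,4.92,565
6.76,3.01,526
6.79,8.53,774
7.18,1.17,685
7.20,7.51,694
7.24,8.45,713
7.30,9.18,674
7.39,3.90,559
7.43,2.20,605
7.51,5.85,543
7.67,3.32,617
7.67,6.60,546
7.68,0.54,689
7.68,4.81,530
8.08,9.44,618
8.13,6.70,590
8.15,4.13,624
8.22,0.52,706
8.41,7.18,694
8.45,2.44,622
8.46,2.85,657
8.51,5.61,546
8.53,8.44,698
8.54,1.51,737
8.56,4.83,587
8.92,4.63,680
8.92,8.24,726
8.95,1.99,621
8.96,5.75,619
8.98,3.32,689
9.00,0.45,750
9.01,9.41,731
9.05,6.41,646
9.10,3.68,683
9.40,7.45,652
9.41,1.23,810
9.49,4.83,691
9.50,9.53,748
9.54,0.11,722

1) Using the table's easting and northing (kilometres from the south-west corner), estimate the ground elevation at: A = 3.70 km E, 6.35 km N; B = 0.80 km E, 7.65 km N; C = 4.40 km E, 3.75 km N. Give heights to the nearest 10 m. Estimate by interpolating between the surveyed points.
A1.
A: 600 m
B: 660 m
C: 530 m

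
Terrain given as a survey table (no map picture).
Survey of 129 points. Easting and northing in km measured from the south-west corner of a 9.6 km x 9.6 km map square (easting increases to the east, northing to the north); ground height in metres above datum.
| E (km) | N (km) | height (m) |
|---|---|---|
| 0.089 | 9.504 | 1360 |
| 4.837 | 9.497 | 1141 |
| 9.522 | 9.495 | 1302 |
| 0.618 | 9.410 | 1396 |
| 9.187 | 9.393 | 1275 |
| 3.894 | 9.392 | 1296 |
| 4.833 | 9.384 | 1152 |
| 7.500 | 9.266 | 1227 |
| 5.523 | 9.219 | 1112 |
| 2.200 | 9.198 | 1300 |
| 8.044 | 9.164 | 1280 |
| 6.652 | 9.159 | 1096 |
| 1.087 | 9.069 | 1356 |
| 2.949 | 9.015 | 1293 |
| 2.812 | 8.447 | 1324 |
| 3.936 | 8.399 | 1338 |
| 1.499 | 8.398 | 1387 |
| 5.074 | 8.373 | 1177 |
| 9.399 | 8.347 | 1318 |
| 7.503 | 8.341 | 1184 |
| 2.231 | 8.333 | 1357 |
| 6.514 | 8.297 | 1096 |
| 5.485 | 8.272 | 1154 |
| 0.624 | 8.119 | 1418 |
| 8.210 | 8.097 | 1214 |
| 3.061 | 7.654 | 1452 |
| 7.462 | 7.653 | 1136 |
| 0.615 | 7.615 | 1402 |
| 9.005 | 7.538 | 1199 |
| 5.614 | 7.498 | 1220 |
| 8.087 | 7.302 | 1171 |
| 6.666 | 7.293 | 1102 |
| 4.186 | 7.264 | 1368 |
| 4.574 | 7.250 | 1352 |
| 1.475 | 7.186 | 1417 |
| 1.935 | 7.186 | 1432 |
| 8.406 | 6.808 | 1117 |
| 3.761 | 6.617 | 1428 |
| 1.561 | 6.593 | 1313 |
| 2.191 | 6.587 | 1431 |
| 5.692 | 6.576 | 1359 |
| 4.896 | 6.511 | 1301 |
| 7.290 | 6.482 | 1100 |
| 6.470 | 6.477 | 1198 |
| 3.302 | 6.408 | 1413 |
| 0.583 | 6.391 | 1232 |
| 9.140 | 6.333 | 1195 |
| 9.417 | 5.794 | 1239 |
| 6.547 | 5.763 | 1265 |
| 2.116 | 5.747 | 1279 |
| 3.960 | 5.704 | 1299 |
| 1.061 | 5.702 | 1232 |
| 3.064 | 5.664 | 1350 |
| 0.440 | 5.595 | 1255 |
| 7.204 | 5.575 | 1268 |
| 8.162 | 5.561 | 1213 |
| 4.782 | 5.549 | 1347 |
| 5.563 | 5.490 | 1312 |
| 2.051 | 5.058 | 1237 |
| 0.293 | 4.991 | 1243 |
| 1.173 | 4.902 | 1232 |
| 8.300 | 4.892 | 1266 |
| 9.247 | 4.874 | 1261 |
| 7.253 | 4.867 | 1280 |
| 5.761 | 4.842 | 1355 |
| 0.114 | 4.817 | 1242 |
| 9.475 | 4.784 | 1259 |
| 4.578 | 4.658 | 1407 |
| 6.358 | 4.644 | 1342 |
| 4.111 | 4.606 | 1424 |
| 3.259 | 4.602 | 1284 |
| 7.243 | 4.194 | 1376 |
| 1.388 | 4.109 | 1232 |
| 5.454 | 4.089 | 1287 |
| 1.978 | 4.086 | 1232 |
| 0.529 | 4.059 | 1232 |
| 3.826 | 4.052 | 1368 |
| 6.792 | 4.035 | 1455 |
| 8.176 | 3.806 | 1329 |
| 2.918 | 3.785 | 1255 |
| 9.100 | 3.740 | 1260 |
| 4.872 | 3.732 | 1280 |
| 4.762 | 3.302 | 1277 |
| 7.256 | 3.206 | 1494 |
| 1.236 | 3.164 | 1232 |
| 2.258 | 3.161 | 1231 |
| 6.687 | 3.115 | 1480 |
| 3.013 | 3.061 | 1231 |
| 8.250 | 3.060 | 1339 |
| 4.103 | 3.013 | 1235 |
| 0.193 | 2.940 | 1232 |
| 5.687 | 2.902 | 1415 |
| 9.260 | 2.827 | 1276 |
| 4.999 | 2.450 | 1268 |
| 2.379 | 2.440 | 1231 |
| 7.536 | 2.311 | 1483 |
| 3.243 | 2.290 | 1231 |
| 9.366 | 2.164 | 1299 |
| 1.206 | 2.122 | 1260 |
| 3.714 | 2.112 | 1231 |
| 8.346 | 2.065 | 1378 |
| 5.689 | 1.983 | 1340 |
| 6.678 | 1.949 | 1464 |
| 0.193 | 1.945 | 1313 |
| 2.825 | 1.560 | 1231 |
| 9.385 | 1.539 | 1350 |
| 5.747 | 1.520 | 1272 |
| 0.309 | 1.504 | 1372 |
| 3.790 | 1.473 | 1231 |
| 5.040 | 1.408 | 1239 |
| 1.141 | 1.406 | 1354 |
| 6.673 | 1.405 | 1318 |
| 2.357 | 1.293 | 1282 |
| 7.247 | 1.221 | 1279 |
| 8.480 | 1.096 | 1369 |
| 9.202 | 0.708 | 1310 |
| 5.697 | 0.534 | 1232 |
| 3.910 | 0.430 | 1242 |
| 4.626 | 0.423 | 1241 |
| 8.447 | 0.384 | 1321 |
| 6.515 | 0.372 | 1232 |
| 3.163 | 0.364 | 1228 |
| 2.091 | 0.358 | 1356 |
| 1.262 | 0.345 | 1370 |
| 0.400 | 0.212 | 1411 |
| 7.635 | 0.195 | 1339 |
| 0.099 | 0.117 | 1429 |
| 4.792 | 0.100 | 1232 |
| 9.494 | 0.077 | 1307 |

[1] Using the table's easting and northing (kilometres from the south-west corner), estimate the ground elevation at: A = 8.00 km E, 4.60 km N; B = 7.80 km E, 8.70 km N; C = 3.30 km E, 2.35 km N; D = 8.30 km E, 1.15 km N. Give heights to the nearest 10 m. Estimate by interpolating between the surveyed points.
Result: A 1320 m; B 1230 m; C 1230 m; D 1380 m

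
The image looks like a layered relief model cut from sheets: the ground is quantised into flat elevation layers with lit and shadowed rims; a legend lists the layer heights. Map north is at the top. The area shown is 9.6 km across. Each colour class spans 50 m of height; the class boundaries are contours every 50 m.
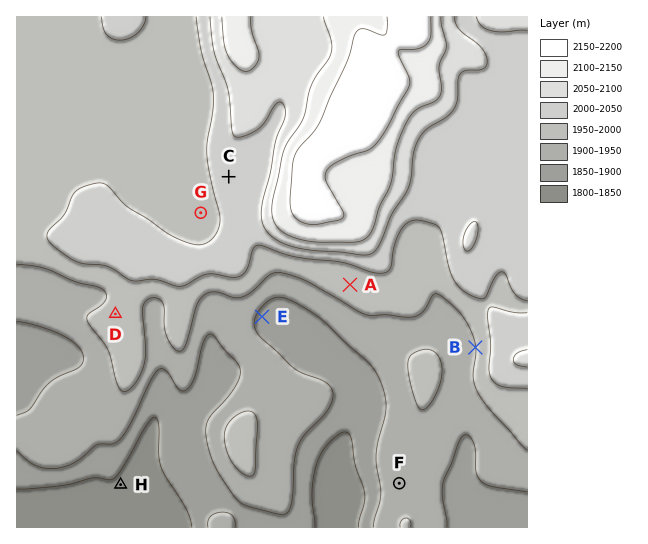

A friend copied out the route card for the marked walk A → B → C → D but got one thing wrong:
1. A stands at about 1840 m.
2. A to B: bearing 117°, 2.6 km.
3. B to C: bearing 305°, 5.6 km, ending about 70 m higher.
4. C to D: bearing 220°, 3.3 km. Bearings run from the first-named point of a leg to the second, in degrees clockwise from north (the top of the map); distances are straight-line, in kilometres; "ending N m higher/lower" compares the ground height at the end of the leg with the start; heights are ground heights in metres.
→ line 1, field height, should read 1960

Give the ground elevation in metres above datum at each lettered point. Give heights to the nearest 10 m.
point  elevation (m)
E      1890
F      1930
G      1980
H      1840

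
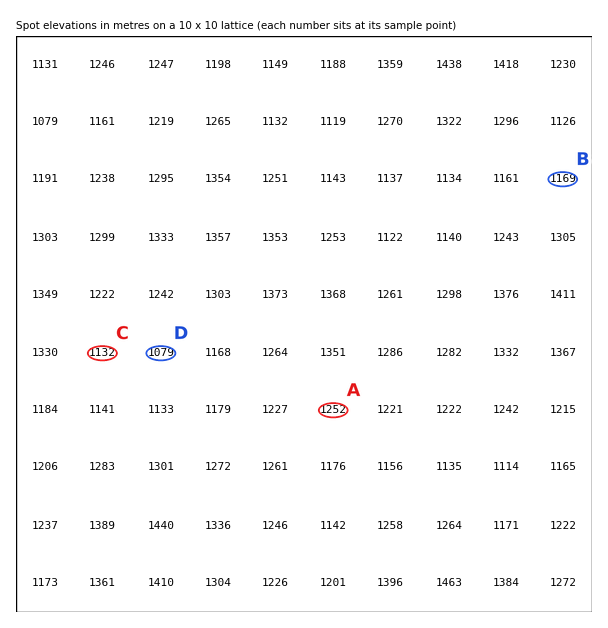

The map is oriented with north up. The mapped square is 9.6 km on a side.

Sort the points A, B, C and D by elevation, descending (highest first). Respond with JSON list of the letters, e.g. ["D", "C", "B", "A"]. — ["A", "B", "C", "D"]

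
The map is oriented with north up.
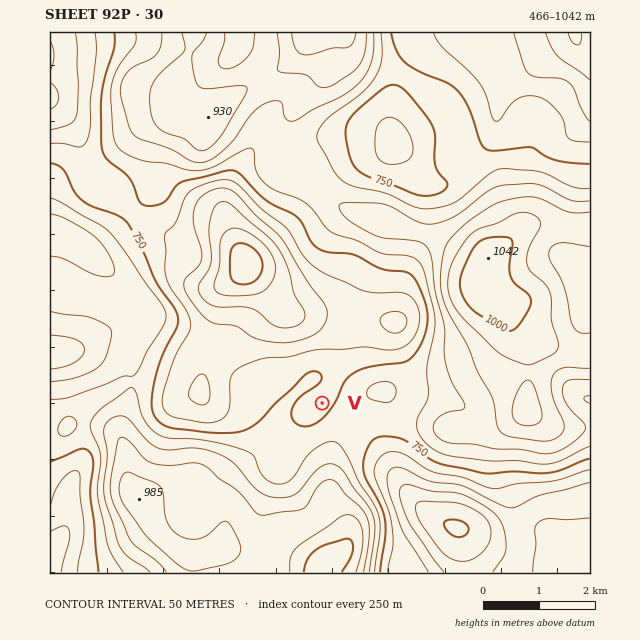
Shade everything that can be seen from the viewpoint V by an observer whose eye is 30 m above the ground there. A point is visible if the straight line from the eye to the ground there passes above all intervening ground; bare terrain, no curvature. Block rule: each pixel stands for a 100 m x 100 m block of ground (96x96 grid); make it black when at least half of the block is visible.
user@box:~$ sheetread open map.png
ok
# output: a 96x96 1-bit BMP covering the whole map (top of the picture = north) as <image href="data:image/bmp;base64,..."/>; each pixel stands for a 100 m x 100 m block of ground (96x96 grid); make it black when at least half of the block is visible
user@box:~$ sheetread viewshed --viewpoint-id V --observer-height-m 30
<image width="96" height="96" href="data:image/bmp;base64,Qk2+BAAAAAAAAD4AAAAoAAAAYAAAAGAAAAABAAEAAAAAAIAEAAATCwAAEwsAAAIAAAAAAAAA////AAAAAAAAAAAAAAAAAAAAAAAAAAAAAAAAAAAAAAAAAAAAAAIAAAAAAAAAAAAAAA4AAAAAAAAAAAAA4AgAAAAAAAAAAAAB4AAIAAAAAAAAAAAB8AAIAAAAAAAAAAAB8AAMAAAAAAAAAAAB8AAMAAAAAAAAAAAA8DAOAAAAAAAAAAAA//gPAAAAAAAAACAA//gPgAAAAAAAAGAA//wPAAAAAAAAAHAB//wHAAAAAAAAAPAB//8GAAAAAAAAAfAB///AAAAAAAAAA/AD/h/4AAAAAAAAA/AH/A/4AAAAAAAAA/Af+Af4AAAAAAAAA/A/8Af4AAAAAAAAA/h/8AfwAAAAAAAAB///8H/wAAAAAAAAB///+//wAAAAAAAAB//////wABwAAAAAB///z//wADwAAAAAD//gA//wADwA4AAAD/4AAf/4ADwB4AAAD/gAAf/8ABwD8AAAB/AAAP/8AA4H8AAAB/AAAP/+AAIP8AAAA/AAAH//AAAf8AAAA/AAAD//gAAf8AD4A/AAAB//gAA/8AD/gfgAAA//gAB/8AD/8fgAAAf/AAB/8AD/+/wAAAH8AAD/8AD//fwAAAAAAAH/4AD//fwAAAAAAAP/4AB//f4AAAAAAAf/4AA//P8AAAAAAAf/wAAP//8AAAAAAA//wAAD//+AAAAAAA//gAAB///AAAAAAA//gAAA///AAAAAAB//gAAAAP/AAAAAAB//AAAAAH/AAAAAAB//AAAAAH+AAAAAAD/8AAAAAH+AAAAD4H/4AAAAAH8AAAAP///wAAAAAP8AAAAf///wAAAAAf4AAAA////gAAAAA/4AAAB////gAAAAH/4AAAD////gAAAAf/8AAAH////gAAAB///AAAP////wAAAD///AAAf////wAAAD///gAA////9wAAAD///gAB////4gAAAD///AAB////wAAAAB///AAD////AAAAAAf//AAH///4AAAAAAH//AAP///AAAAAAAB//AA///wAAAAAAAA//AB//+AAAAAAAAAf/AD//wAAAAAAAAAP/AH//AAAAAAAAAAP/gP/+AAAAAAAAAAH/4f/8AAAAAAAAAAH////8AAAAAAAAAAH////4AAAAAAAAAAP////wAAAAAAAAAA///+OAAAAAAAAAAD///8AAAAAAAAAAAP///4AAAAAAAAAAAH///4AAAAAAAAAAAD///4AAAAAAAAAAAB///8AAAAAAAAAAAA/+f8AAAAAAAAAAAAf+f8AAAAAAAAAAAAB8P8AAAAAAAAAAAAAIH+AAAAAAAAAAAAAAH+AAAAAAAAAAAAAAD/AAAAAAAAAAAAAAA/AAAAAAAAAAAAAAAfgOAAAAAAAAAAAAAHwfgAAAAAAAAAAAAD8fwAAAAAAAAAAAAB//wAAAAAAAAAAAAAf/4AAAAAAAAAAAAAH/8AAAAAAAAAAAAAD/8AAAAAAAAAAAAAD/+AAAAAAAAAAAAAD/+AAAAAAAAAAAAAD/+AAAAAAAAAAAAAB/+AAAAAAAAAAAAAA/8AAAAAAA="/>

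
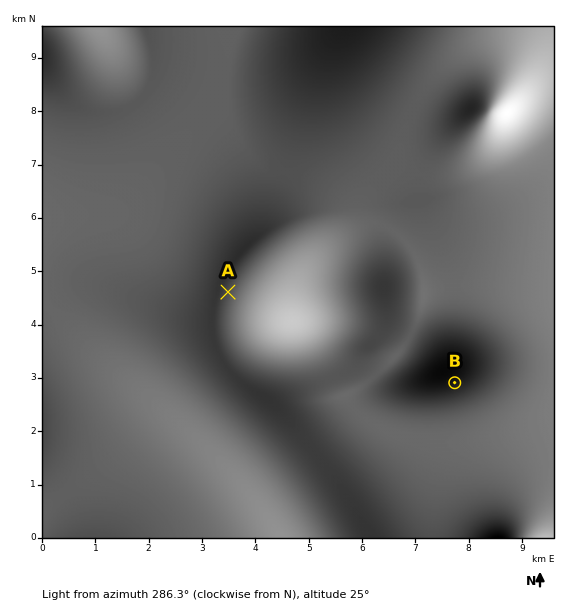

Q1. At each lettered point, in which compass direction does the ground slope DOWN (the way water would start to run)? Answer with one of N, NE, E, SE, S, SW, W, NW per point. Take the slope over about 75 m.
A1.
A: NE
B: SE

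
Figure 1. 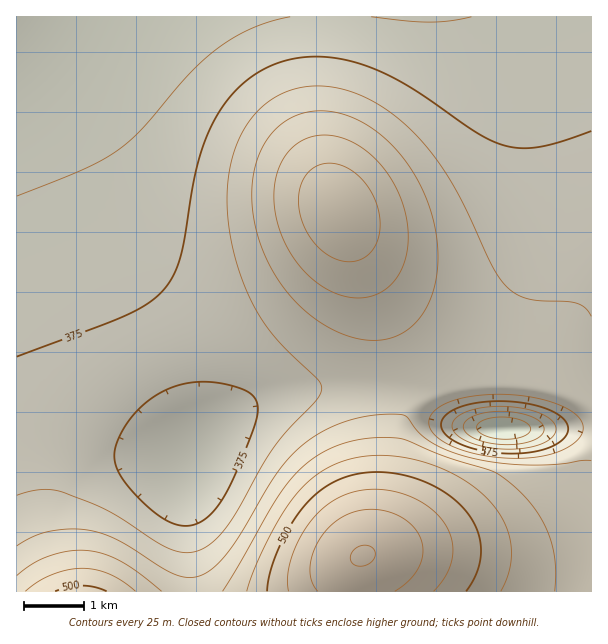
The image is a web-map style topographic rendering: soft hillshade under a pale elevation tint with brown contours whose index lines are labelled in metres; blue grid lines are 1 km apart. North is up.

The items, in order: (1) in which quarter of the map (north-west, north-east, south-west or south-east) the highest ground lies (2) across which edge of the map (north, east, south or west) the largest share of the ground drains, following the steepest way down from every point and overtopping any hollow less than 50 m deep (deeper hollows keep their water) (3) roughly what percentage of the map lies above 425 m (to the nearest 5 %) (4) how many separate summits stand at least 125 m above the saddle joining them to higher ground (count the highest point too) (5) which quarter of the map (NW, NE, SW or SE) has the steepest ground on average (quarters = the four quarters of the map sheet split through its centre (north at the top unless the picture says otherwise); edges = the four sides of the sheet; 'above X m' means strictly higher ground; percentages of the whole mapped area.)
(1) The highest point lies in the south-east quarter of the map.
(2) The largest share of the runoff leaves by the northern edge.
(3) Ground above 425 m makes up about 30 % of the sheet.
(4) There is 1 summit with 125 m or more of prominence.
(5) The south-east quarter is the steepest part of the map.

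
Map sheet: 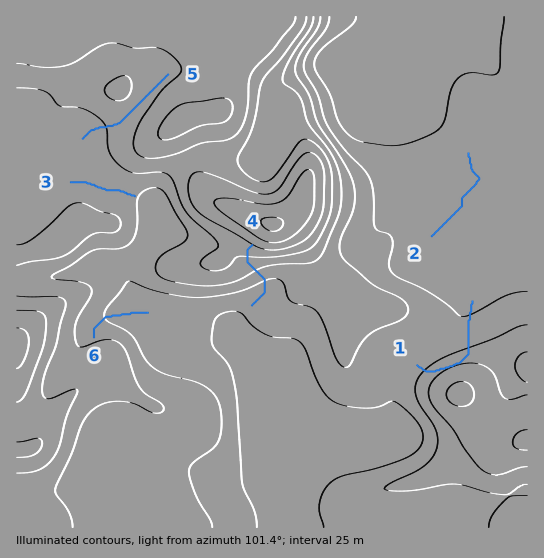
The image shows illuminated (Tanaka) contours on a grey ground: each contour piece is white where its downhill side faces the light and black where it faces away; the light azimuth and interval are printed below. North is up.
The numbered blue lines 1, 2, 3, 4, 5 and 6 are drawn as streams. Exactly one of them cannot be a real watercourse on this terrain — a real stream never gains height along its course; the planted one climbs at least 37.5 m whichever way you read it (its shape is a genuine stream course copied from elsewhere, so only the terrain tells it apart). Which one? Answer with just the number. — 1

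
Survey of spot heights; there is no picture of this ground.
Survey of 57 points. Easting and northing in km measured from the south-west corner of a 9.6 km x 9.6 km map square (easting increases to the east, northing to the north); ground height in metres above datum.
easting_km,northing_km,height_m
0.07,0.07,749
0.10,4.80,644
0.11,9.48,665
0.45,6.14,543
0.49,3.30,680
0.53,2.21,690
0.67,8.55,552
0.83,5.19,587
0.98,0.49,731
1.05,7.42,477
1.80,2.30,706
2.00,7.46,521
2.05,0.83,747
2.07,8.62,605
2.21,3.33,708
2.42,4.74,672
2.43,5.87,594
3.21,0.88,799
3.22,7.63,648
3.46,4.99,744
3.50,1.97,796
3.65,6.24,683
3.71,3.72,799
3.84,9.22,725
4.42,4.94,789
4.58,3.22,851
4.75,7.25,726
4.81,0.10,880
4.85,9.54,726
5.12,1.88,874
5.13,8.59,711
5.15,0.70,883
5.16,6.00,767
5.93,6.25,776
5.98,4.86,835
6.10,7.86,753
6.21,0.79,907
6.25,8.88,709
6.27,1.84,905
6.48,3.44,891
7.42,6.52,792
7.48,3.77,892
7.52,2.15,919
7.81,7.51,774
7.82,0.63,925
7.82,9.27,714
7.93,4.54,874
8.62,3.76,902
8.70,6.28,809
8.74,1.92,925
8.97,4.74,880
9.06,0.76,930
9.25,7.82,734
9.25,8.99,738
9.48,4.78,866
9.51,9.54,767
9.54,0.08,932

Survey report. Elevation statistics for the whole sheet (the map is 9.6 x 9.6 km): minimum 475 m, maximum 930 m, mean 760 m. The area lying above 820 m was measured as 30.9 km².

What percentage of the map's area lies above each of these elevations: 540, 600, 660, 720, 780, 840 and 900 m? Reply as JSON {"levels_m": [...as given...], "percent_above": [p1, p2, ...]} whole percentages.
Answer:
{"levels_m": [540, 600, 660, 720, 780, 840, 900], "percent_above": [95, 90, 83, 62, 43, 29, 14]}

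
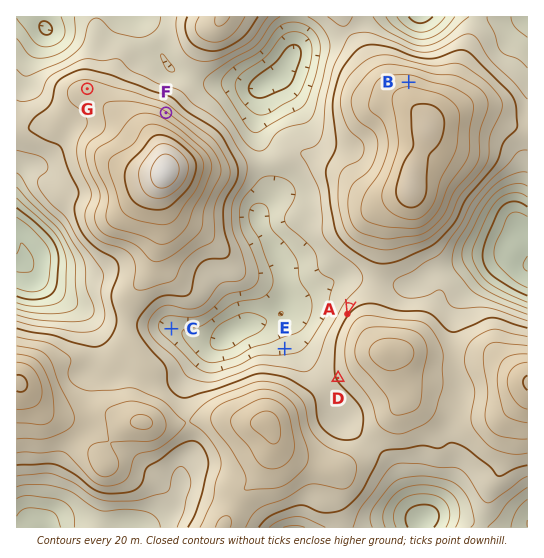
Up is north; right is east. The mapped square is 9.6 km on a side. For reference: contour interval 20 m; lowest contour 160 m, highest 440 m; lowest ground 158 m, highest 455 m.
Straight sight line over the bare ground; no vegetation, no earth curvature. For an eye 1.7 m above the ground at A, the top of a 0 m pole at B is hidden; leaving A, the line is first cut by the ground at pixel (366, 245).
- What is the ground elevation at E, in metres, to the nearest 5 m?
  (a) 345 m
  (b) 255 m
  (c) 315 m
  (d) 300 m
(b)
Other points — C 250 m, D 300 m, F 345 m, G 330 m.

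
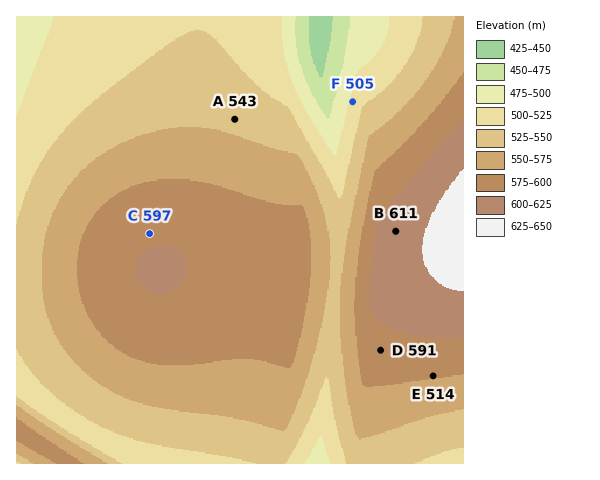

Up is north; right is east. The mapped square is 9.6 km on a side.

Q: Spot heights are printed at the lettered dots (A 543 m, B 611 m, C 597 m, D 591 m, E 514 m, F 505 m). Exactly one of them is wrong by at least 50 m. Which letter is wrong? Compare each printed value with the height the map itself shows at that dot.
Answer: E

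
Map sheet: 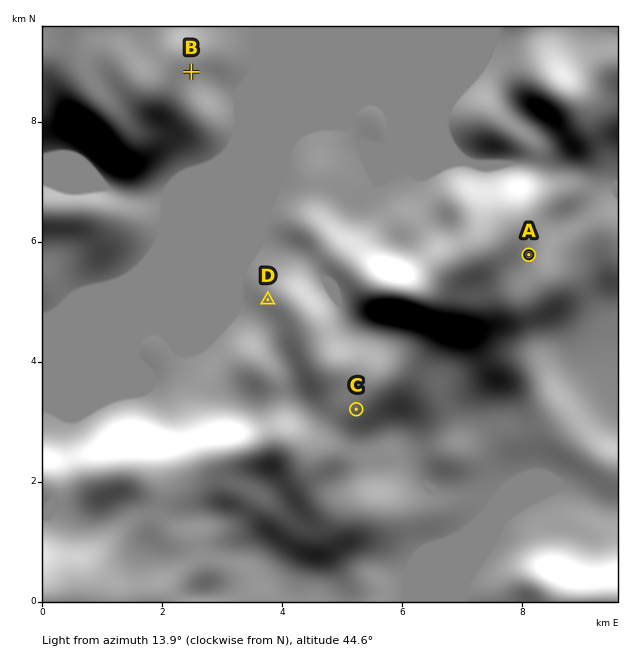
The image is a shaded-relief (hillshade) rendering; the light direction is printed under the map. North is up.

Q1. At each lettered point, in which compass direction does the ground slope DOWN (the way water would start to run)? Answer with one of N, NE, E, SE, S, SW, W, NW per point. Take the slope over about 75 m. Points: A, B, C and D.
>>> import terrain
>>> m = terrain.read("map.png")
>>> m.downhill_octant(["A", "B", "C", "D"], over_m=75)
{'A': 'E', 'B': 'E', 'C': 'SE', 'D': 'W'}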